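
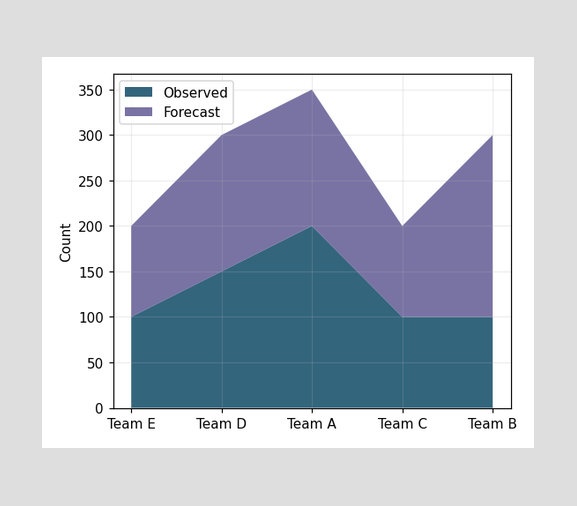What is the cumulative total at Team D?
300

The stacked total at Team D reaches 300.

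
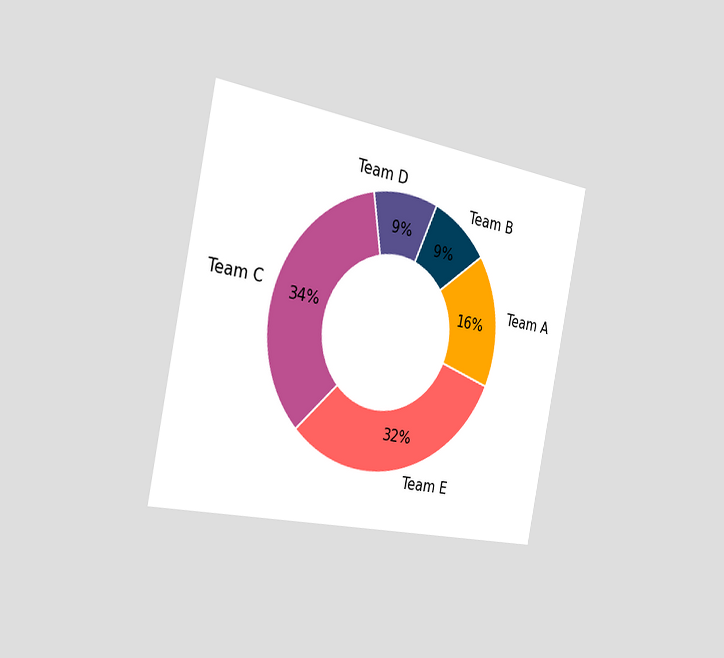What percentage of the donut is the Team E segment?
The chart is tilted about 11° clockwise and viewed slightly from the left. The Team E segment takes up 32% of the ring.

32%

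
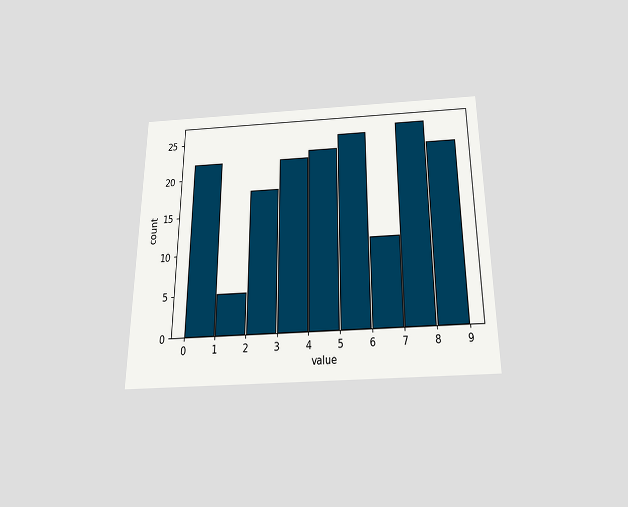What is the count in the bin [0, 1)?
22

The chart is viewed slightly from below. The [0, 1) bin has height 22.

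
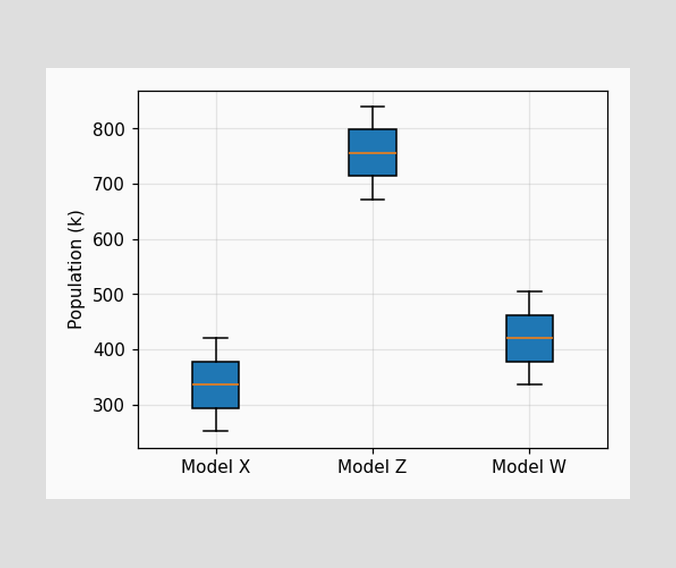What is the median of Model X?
The median line in the Model X box sits at 336k.

336k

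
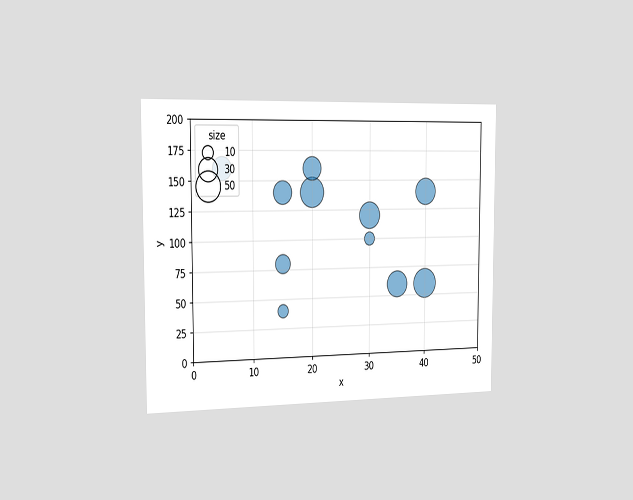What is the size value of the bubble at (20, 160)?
The chart is viewed slightly from the left. Matching the bubble at (20, 160) against the size legend gives 30.

30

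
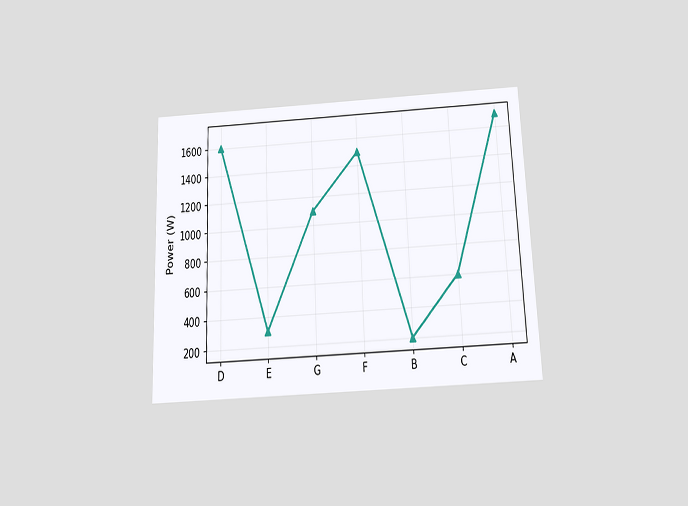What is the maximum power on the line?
1700W

The chart is tilted about 2° counter-clockwise and viewed slightly from below. The highest point is at A, and reading across to the y-axis gives 1700W.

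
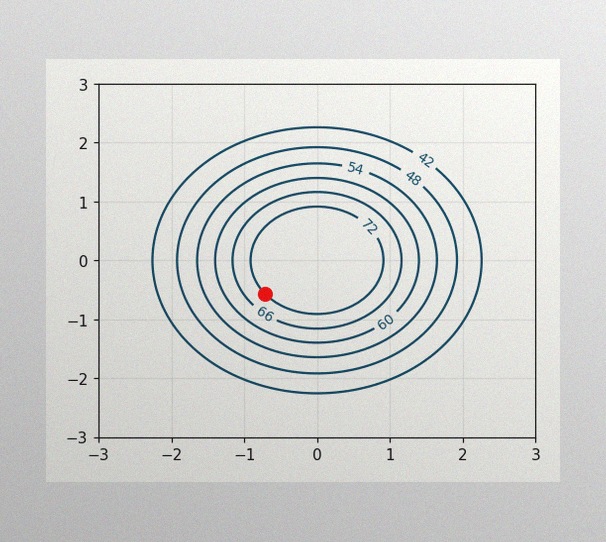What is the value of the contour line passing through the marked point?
The image has some photo noise and uneven lighting. The marked point sits on the contour labelled 72.

72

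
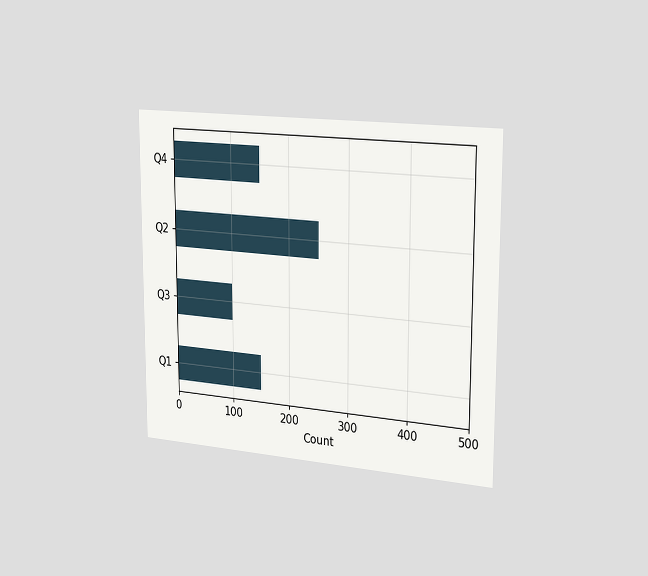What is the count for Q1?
150

The chart is viewed slightly from the right. Reading along the chart's x-axis, the Q1 bar reaches 150.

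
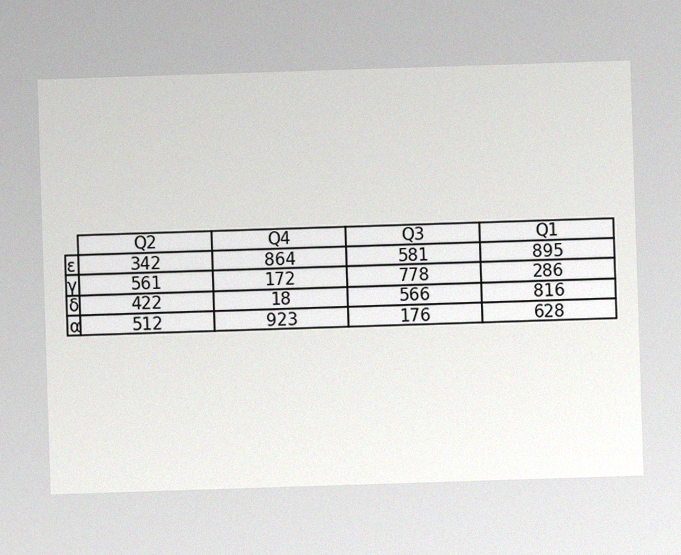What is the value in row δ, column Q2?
422

The image has some photo noise and uneven lighting. The (δ, Q2) cell reads 422.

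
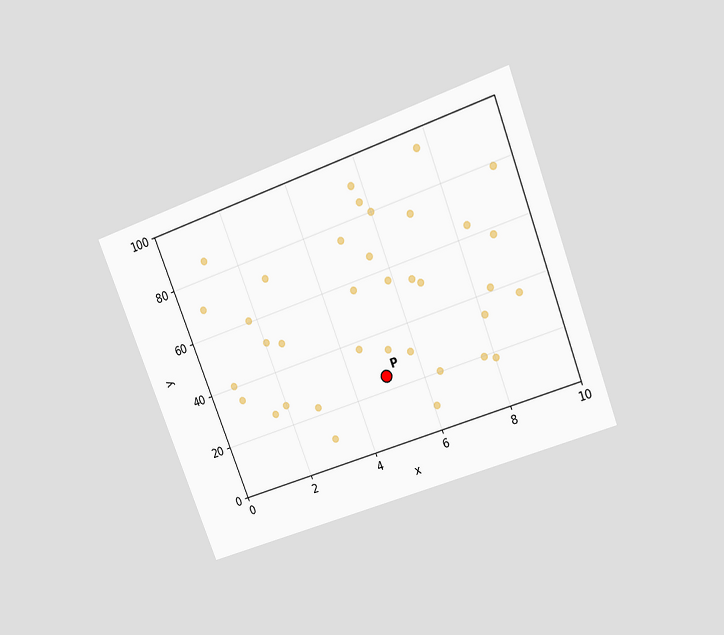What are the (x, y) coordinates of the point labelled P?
The chart is tilted about 21° counter-clockwise and viewed slightly from above. Following the gridlines from P to each axis, P sits at (5, 25).

(5, 25)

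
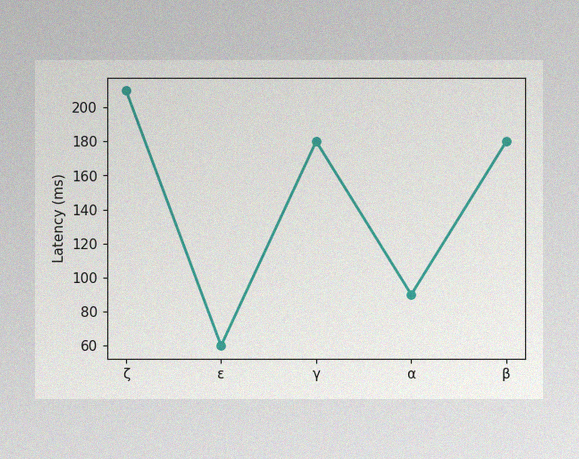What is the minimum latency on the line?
The image has some photo noise and uneven lighting. The lowest point is at ε, and reading across to the y-axis gives 60ms.

60ms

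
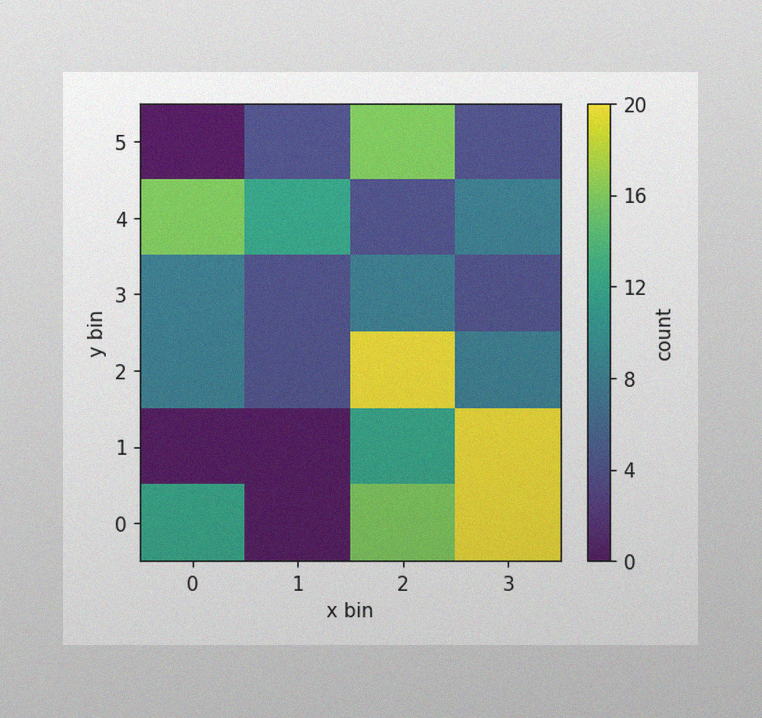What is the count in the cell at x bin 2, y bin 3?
8

The image has some photo noise and uneven lighting. Matching the cell (2, 3) against the colorbar gives 8.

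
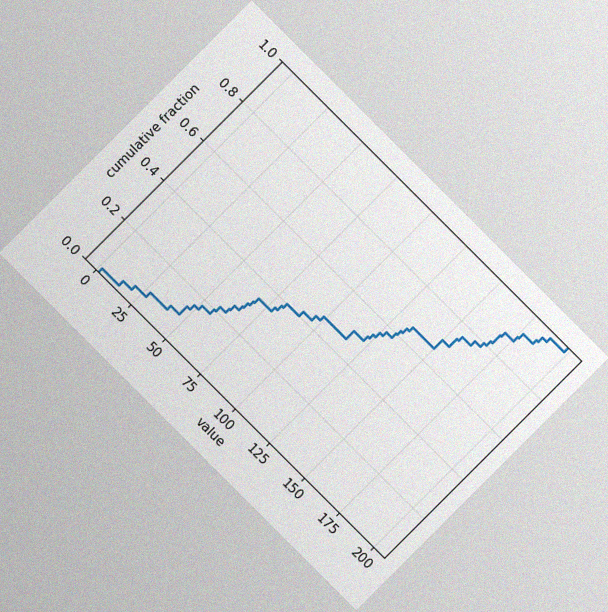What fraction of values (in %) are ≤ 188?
98%

The chart is tilted about 45° clockwise, with some photo noise. At x=188 the ECDF step is at 98%.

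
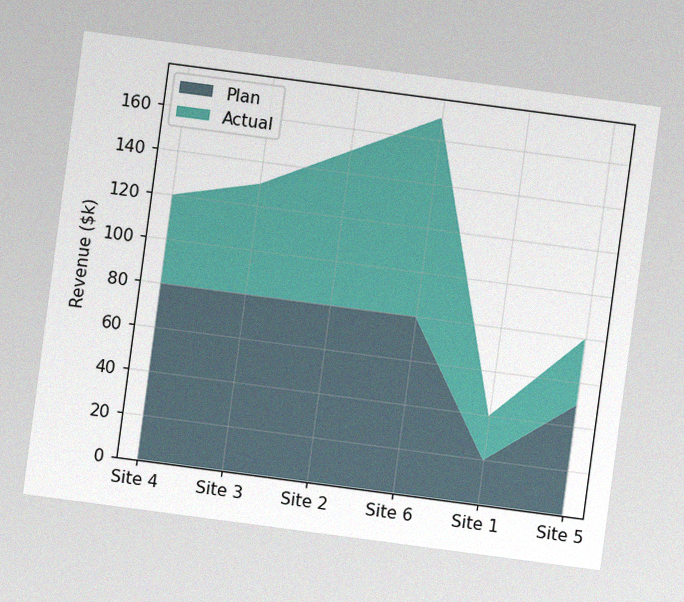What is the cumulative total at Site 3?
The chart is tilted about 8° clockwise, with some photo noise. The stacked total at Site 3 reaches $130k.

$130k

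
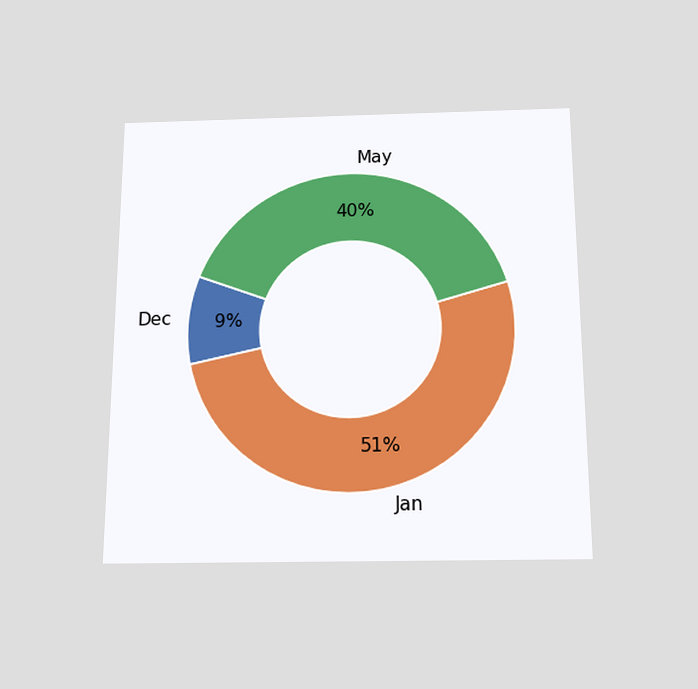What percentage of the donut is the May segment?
40%

The chart is viewed slightly from below. The May segment takes up 40% of the ring.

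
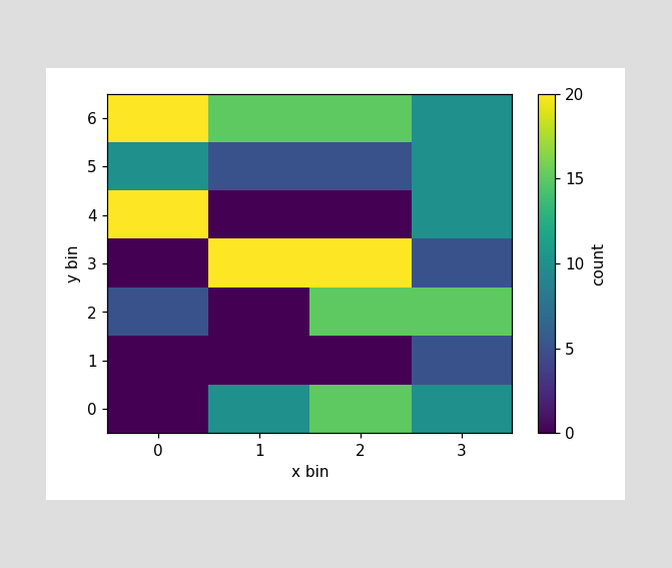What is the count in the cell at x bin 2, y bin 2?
15

Matching the cell (2, 2) against the colorbar gives 15.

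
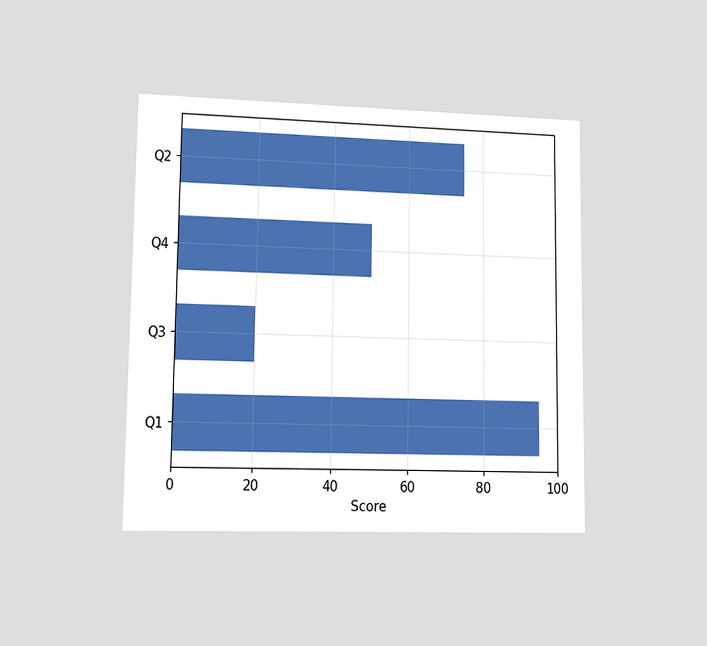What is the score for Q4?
50

The chart is viewed at a slight angle. Reading along the chart's x-axis, the Q4 bar reaches 50.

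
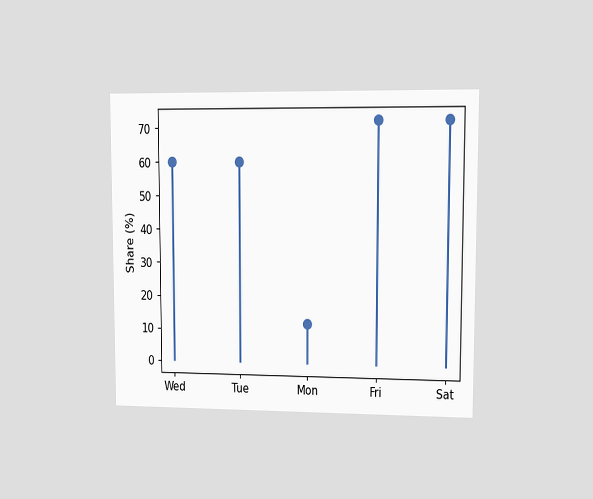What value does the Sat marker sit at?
The chart is viewed at a slight angle. The Sat marker sits at 72%.

72%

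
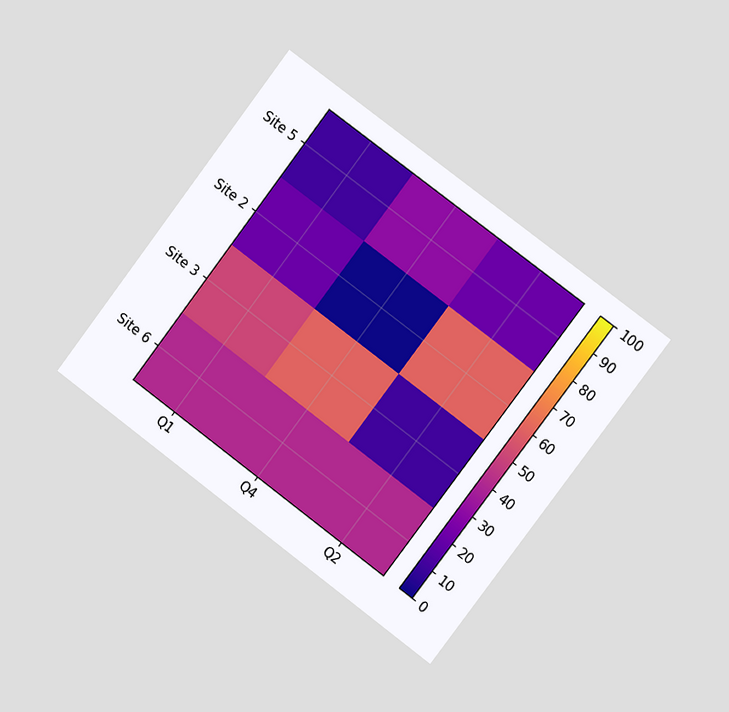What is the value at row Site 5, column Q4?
The chart is tilted about 37° clockwise and viewed slightly from the right. Matching cell (Site 5, Q4) against the colorbar gives 30.

30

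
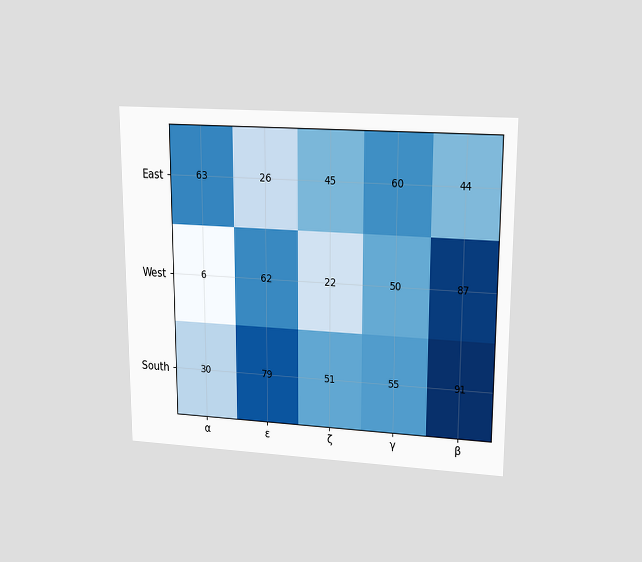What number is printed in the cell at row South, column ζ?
51

The chart is viewed at a slight angle. The (South, ζ) cell reads 51.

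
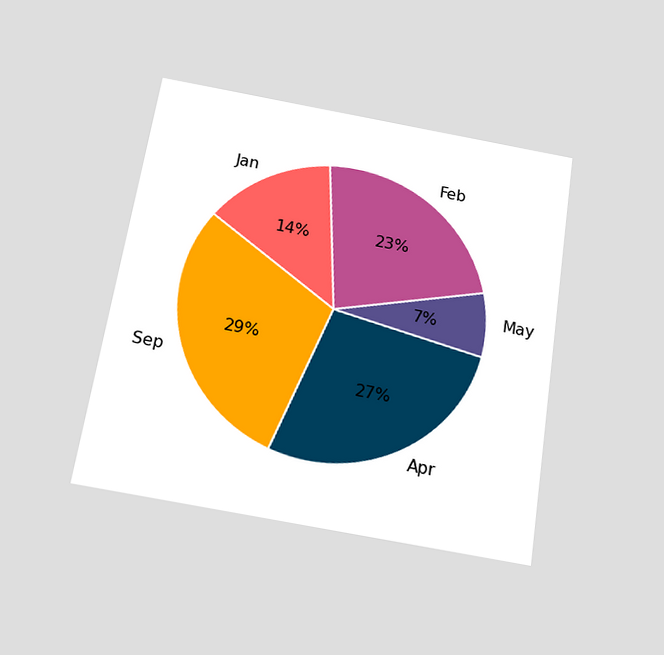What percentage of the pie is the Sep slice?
The chart is tilted about 9° clockwise and viewed slightly from below. The Sep slice takes up 29% of the pie.

29%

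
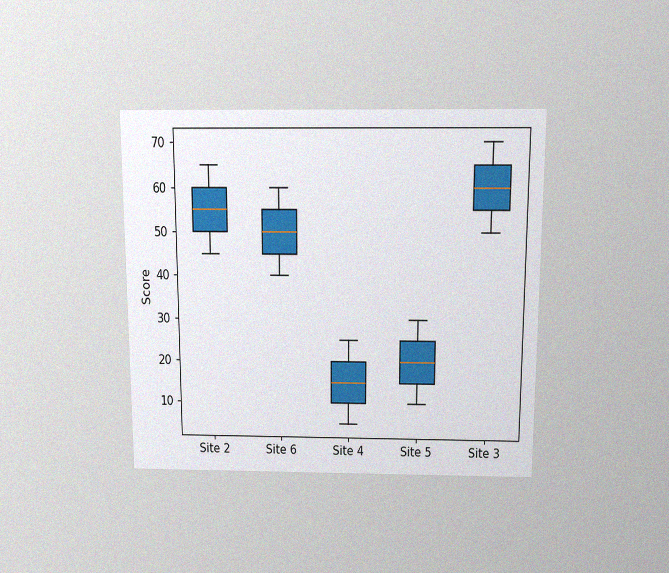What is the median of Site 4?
15

The chart is viewed slightly from above, with some photo noise. The median line in the Site 4 box sits at 15.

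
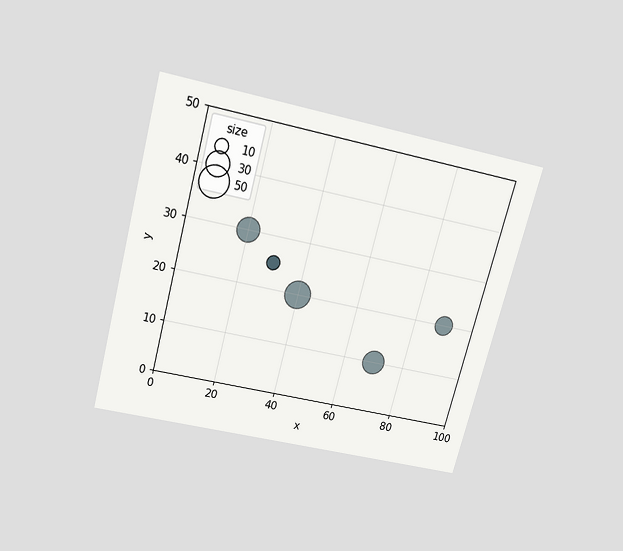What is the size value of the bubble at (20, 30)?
30

The chart is tilted about 15° clockwise and viewed slightly from above. Matching the bubble at (20, 30) against the size legend gives 30.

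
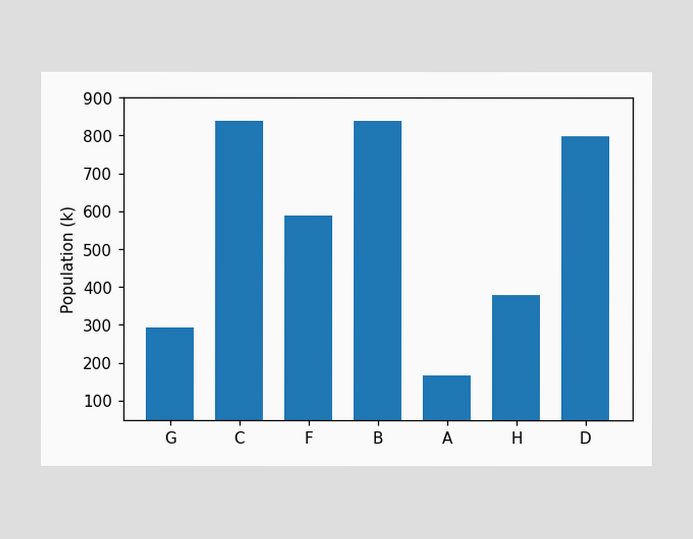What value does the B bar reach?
Reading along the chart's y-axis, the B bar reaches 840k.

840k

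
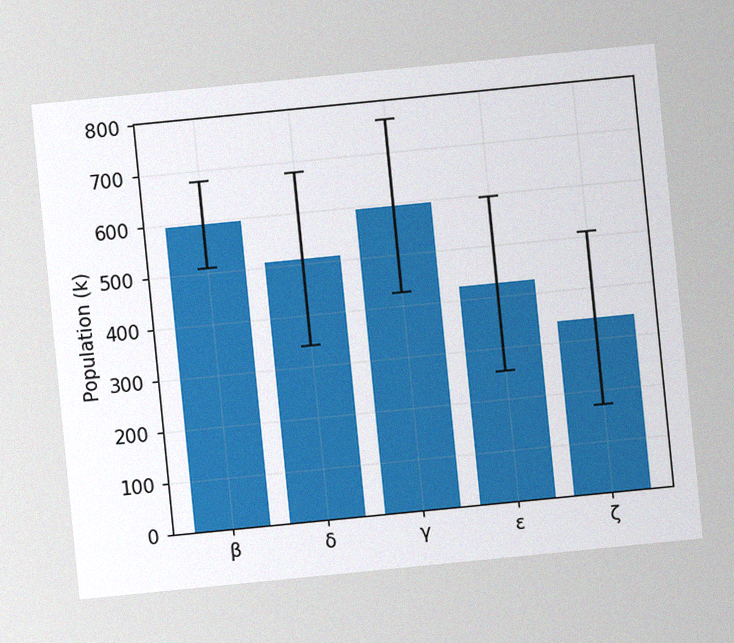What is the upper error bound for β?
680k

The chart is tilted about 6° counter-clockwise, with some photo noise. The β bar's upper whisker reaches 680k.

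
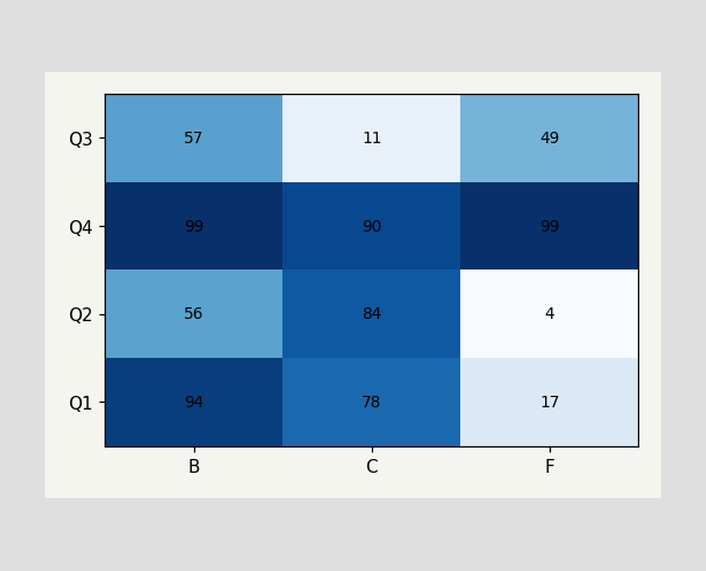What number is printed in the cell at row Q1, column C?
The (Q1, C) cell reads 78.

78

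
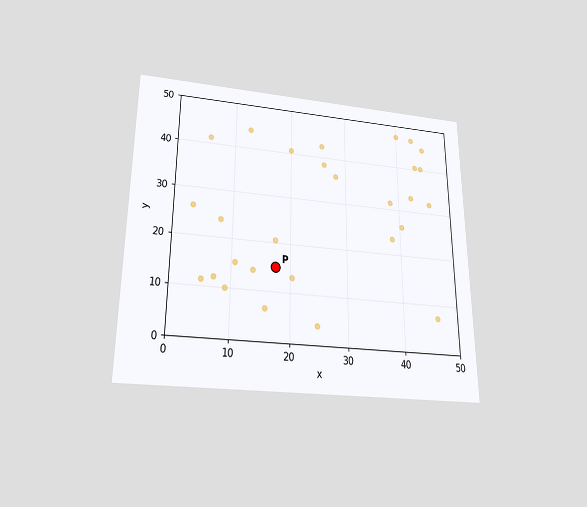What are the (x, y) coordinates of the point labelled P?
The chart is viewed slightly from below. Following the gridlines from P to each axis, P sits at (17.5, 15).

(17.5, 15)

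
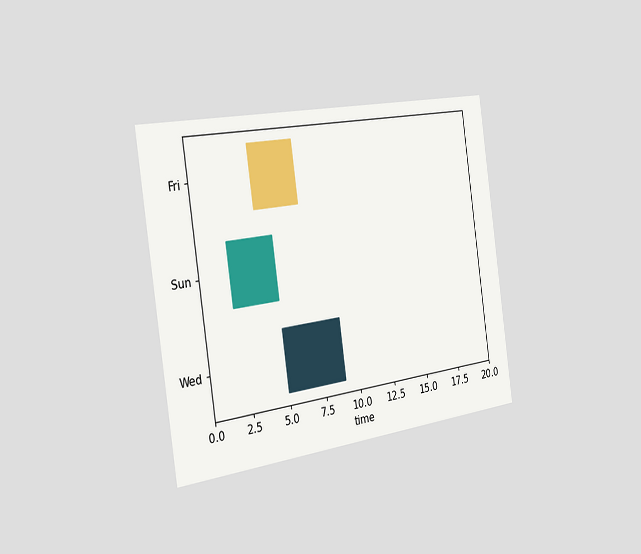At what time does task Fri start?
4

The chart is tilted about 8° counter-clockwise and viewed slightly from the left. The Fri bar begins at t=4.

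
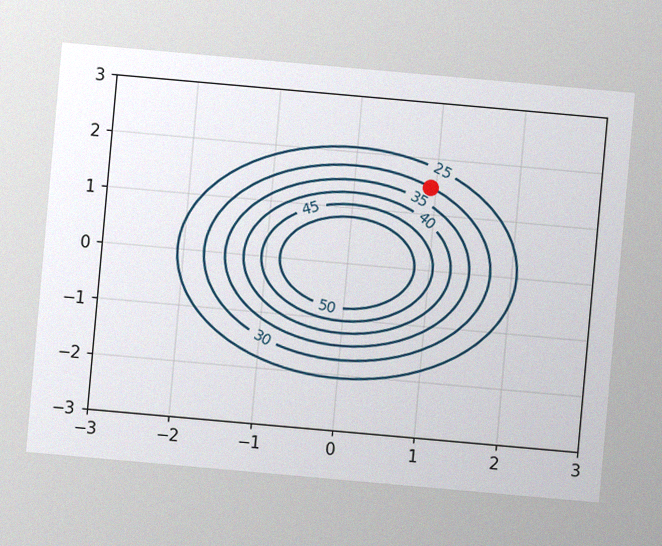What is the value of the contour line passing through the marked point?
The chart is tilted about 5° clockwise, with some photo noise. The marked point sits on the contour labelled 30.

30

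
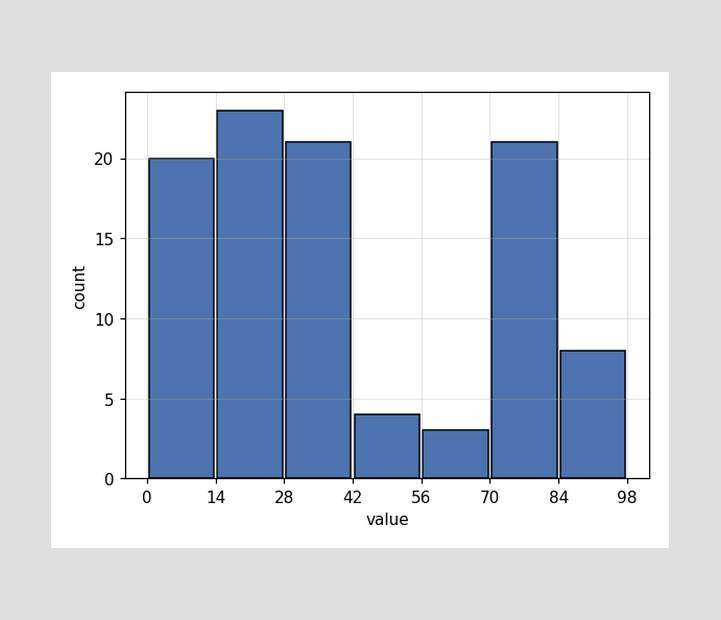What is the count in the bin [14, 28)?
23

The [14, 28) bin has height 23.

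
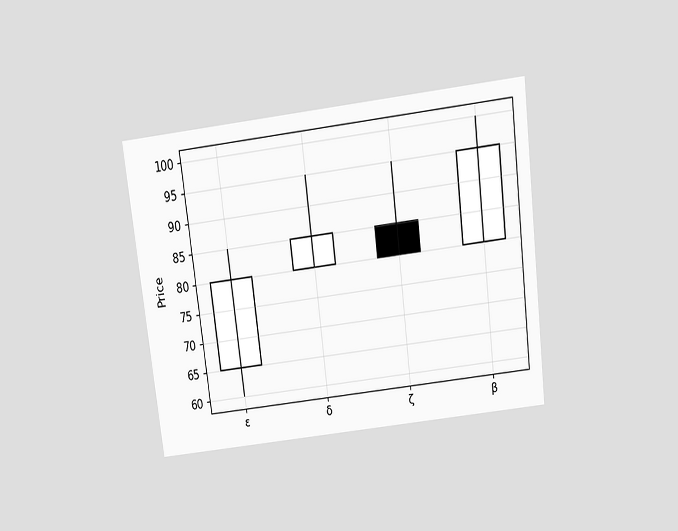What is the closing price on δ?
85

The chart is tilted about 7° counter-clockwise and viewed slightly from above. The δ candle closes at 85.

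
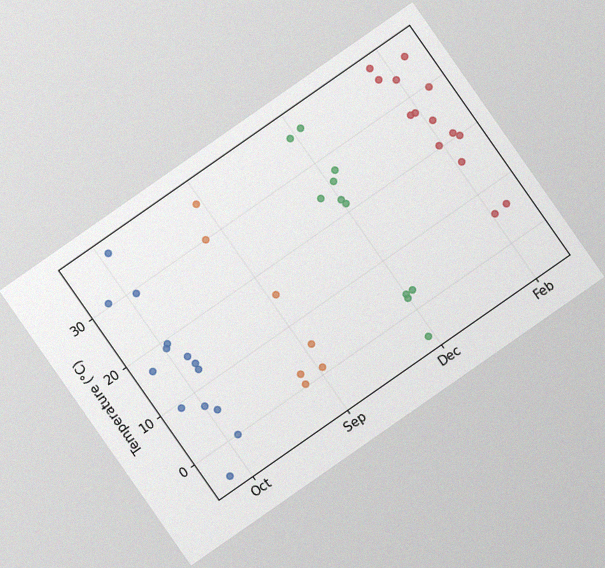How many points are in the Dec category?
11

The chart is tilted about 35° counter-clockwise, with some photo noise. Counting the markers in the Dec column gives 11.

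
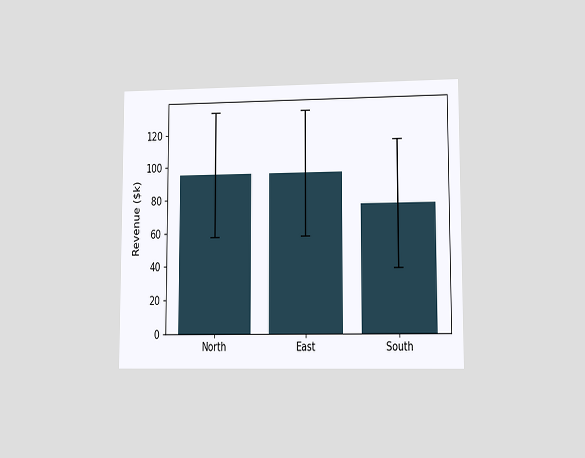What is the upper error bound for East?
The chart is viewed at a slight angle. The East bar's upper whisker reaches $133k.

$133k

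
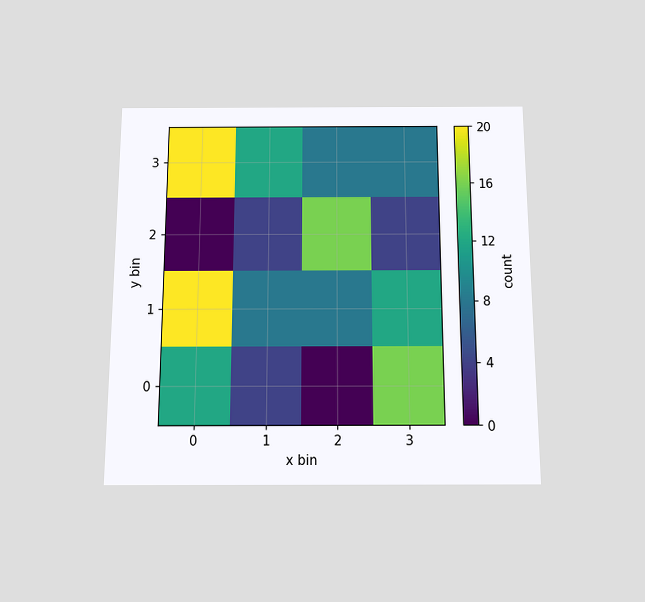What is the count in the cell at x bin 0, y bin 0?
12

The chart is viewed slightly from below. Matching the cell (0, 0) against the colorbar gives 12.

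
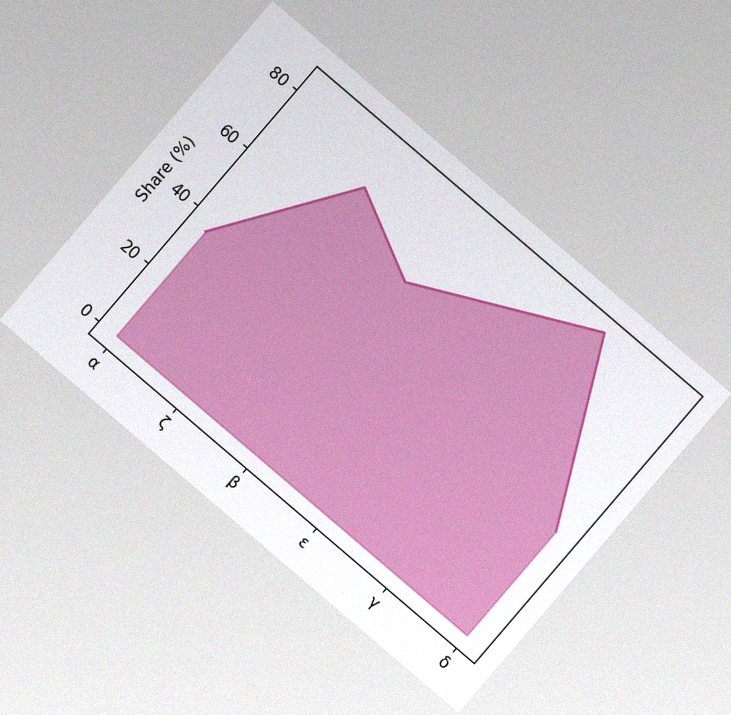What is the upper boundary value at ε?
72%

The chart is tilted about 41° clockwise, with some photo noise. At ε the upper boundary is at 72%.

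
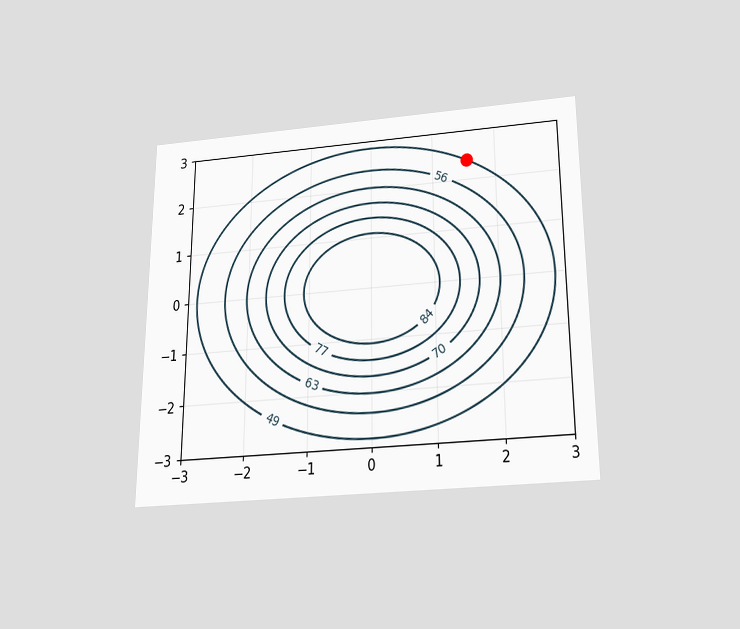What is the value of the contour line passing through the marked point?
The chart is viewed slightly from below. The marked point sits on the contour labelled 49.

49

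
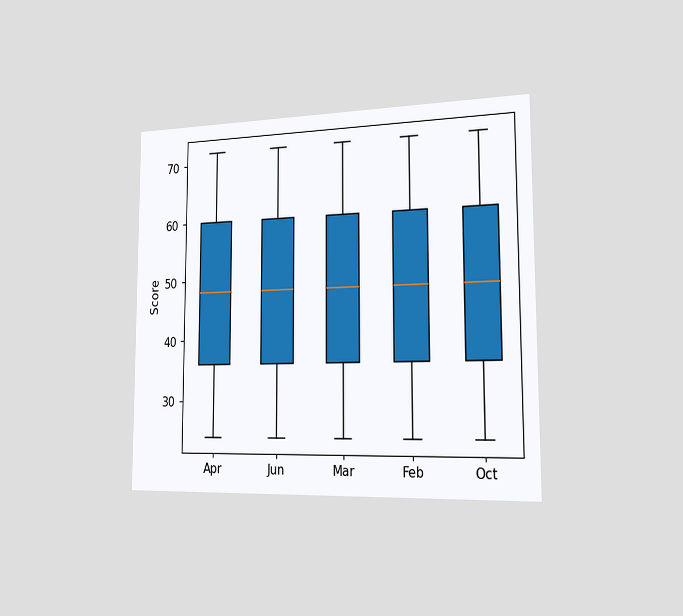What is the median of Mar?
48

The chart is viewed slightly from the right. The median line in the Mar box sits at 48.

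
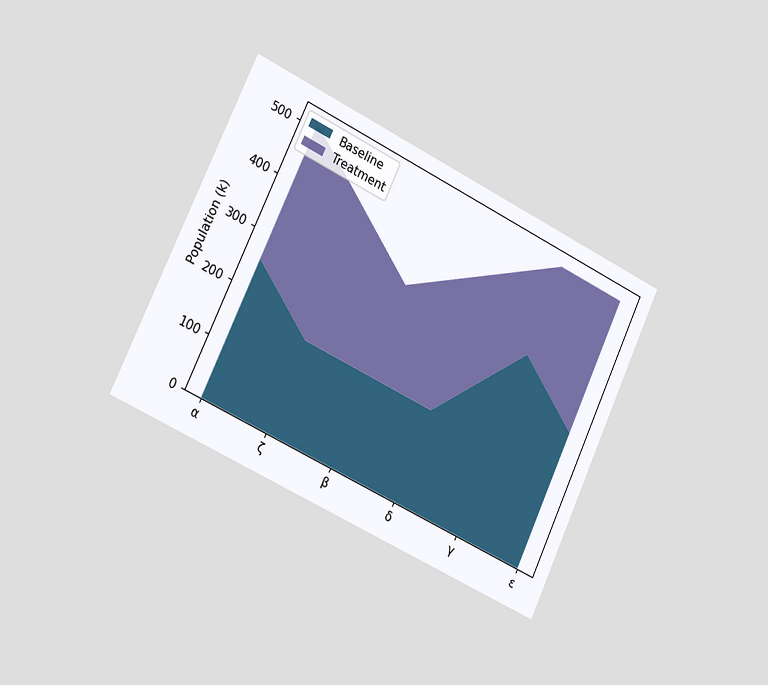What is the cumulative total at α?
510k

The chart is tilted about 25° clockwise and viewed slightly from the left. The stacked total at α reaches 510k.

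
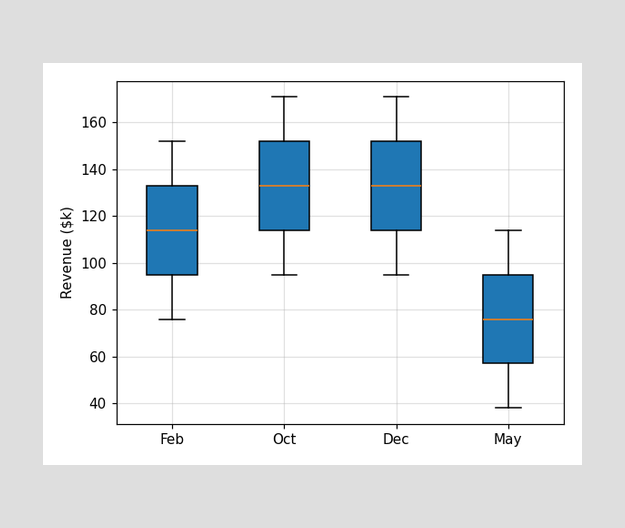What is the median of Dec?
The median line in the Dec box sits at $133k.

$133k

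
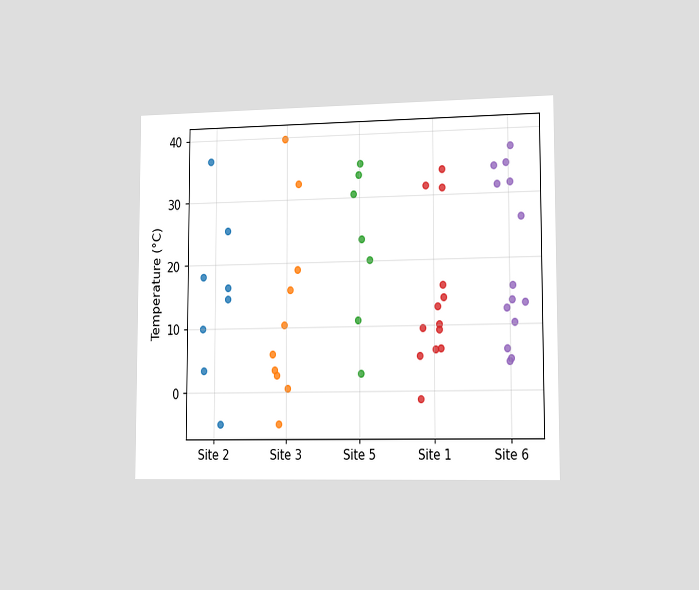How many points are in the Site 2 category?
8

The chart is viewed slightly from the right. Counting the markers in the Site 2 column gives 8.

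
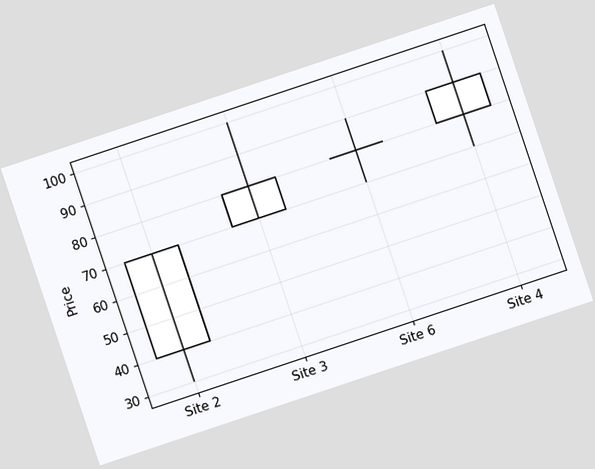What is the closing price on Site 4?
90

The chart is tilted about 18° counter-clockwise. The Site 4 candle closes at 90.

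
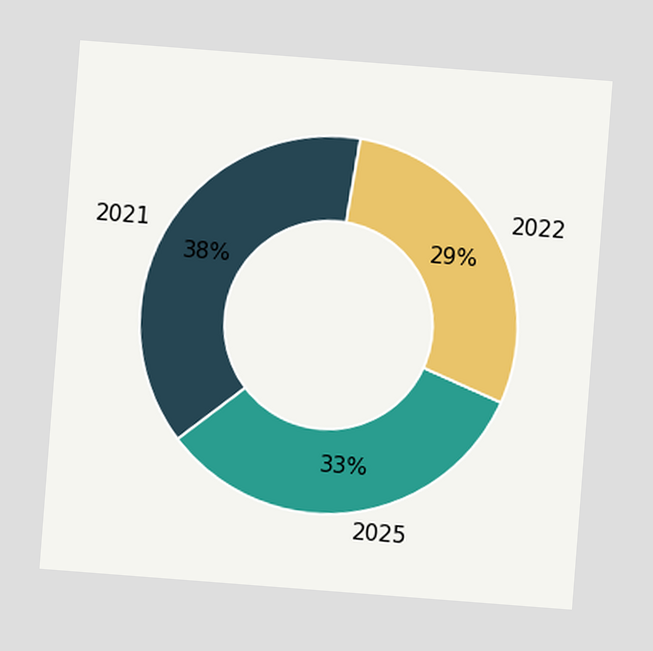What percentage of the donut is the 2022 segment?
The chart is tilted about 4° clockwise. The 2022 segment takes up 29% of the ring.

29%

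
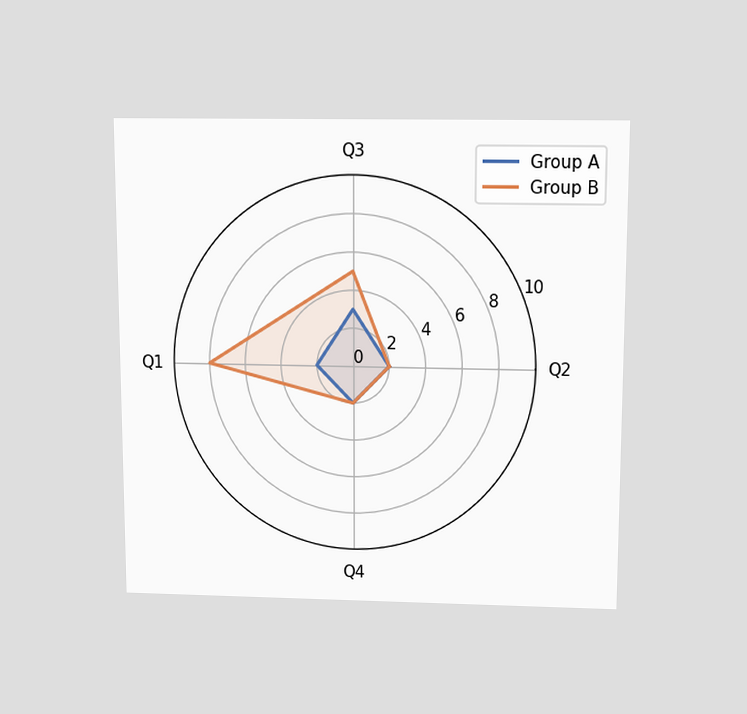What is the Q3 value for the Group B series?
The chart is viewed slightly from above. On the Q3 axis, Group B reaches 5.

5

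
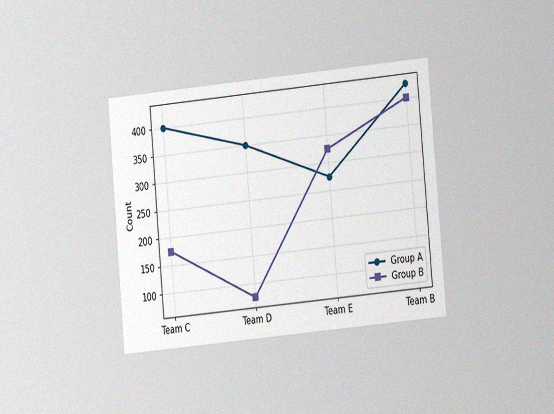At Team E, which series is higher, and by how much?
Group B, by 50

The chart is tilted about 5° counter-clockwise and viewed at a slight angle, with some photo noise. At Team E, Group B sits above the other line by 50.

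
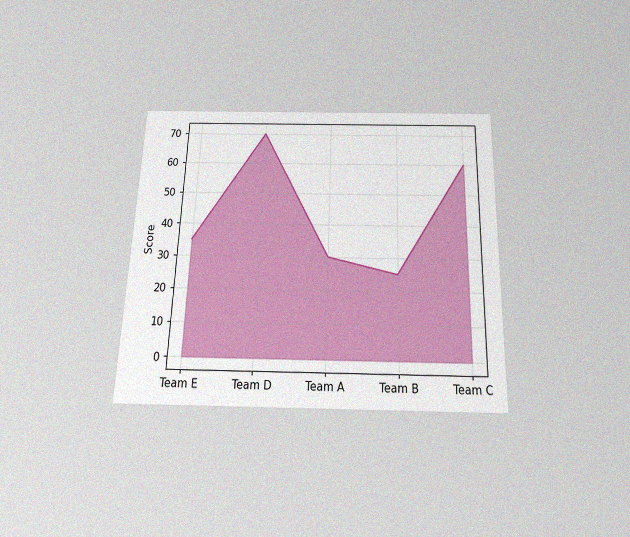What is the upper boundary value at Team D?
70

The chart is viewed slightly from below, with some photo noise. At Team D the upper boundary is at 70.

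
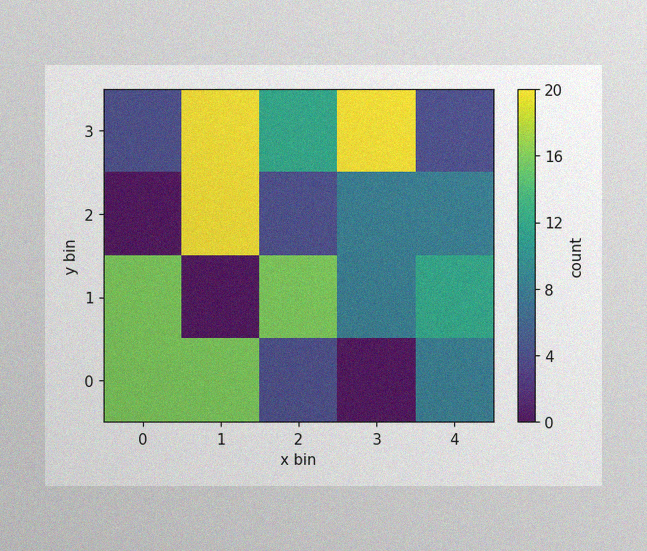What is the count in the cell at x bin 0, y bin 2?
0

The image has some photo noise and uneven lighting. Matching the cell (0, 2) against the colorbar gives 0.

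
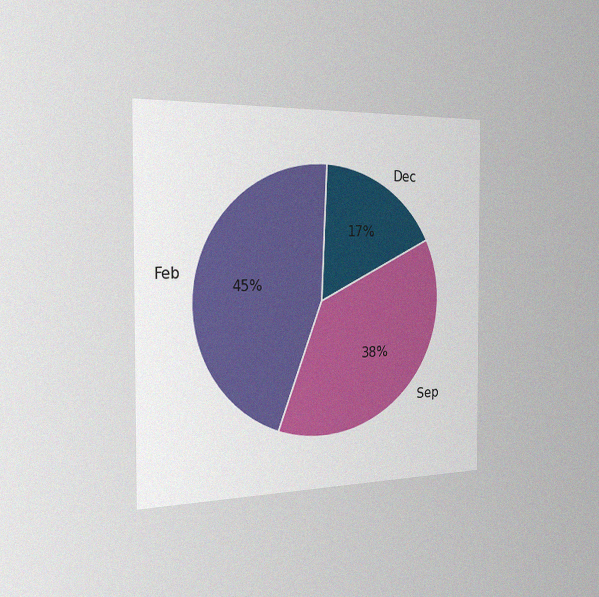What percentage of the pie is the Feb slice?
The chart is viewed slightly from the left, with some photo noise. The Feb slice takes up 45% of the pie.

45%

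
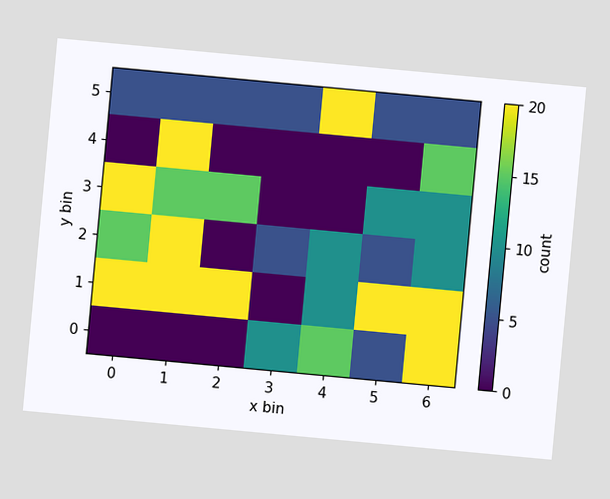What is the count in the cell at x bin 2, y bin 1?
The chart is tilted about 5° clockwise. Matching the cell (2, 1) against the colorbar gives 20.

20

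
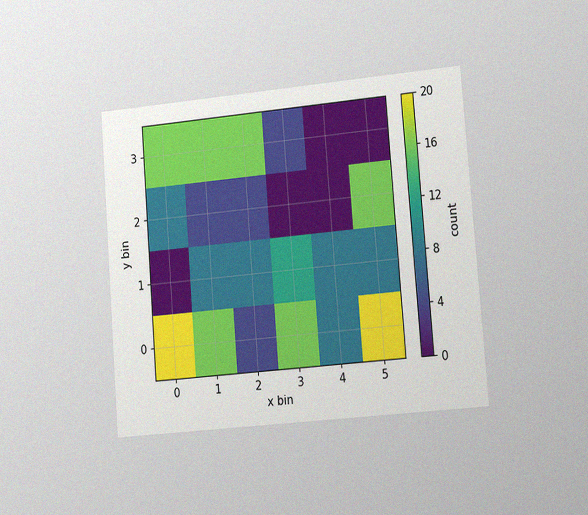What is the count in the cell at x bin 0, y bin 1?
0

The chart is tilted about 4° counter-clockwise and viewed slightly from the right, with some photo noise. Matching the cell (0, 1) against the colorbar gives 0.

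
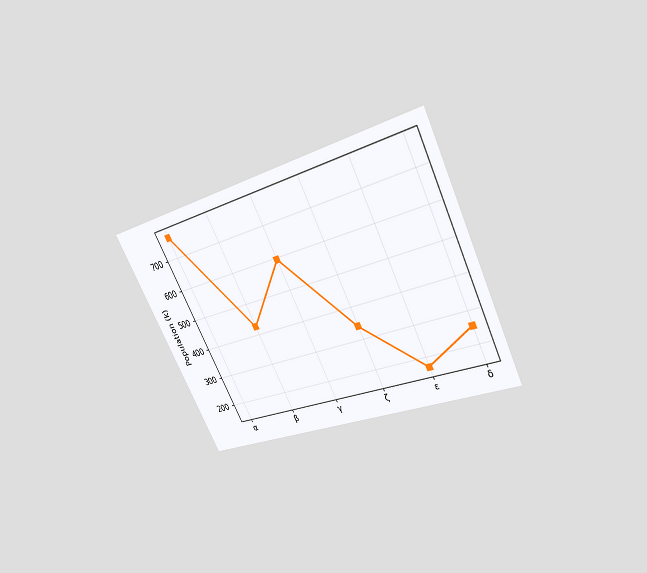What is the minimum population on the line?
The chart is tilted about 27° counter-clockwise and viewed slightly from above. The lowest point is at ε, and reading across to the y-axis gives 170k.

170k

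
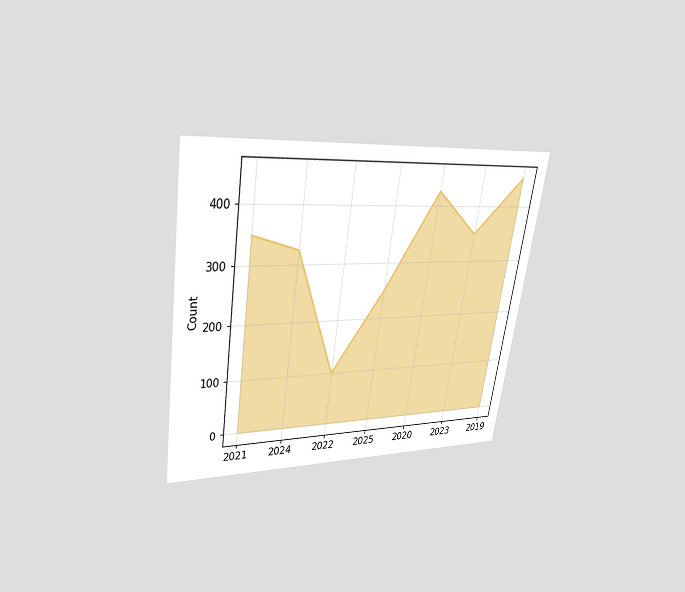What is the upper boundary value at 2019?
450

The chart is tilted about 9° clockwise and viewed slightly from above. At 2019 the upper boundary is at 450.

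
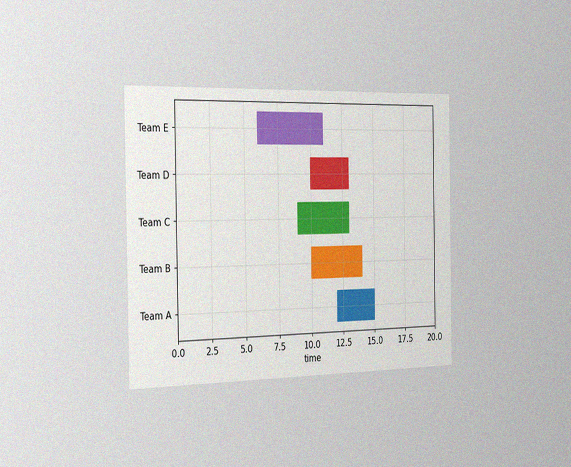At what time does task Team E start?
The chart is viewed slightly from the left, with some photo noise. The Team E bar begins at t=6.

6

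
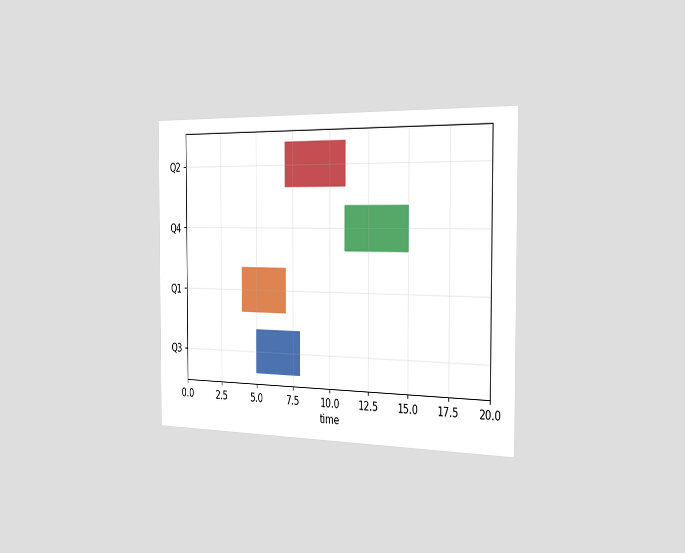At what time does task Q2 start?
The chart is viewed slightly from the right. The Q2 bar begins at t=7.

7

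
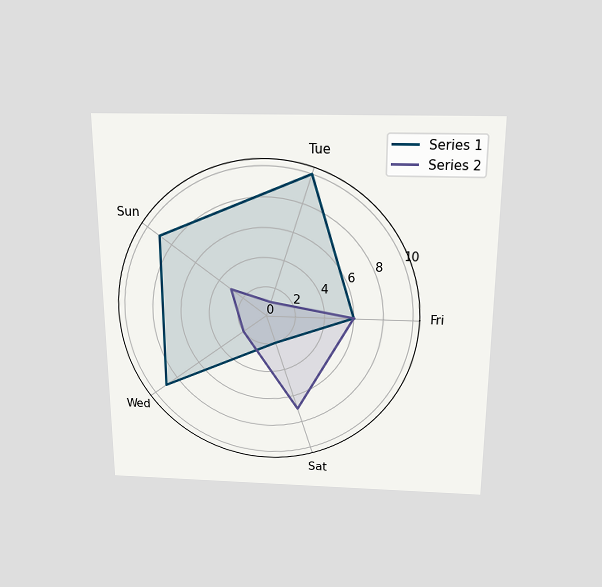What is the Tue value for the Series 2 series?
The chart is viewed slightly from above. On the Tue axis, Series 2 reaches 1.

1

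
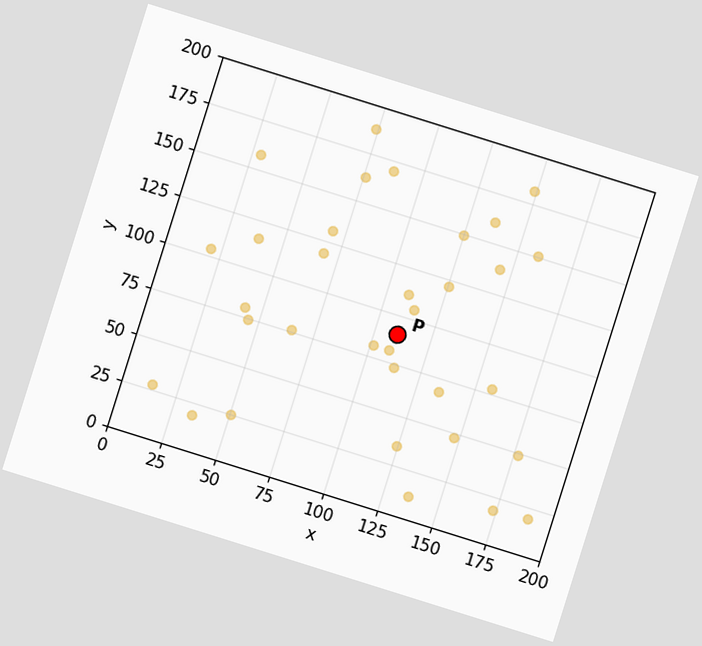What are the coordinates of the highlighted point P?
(110, 90)

The chart is tilted about 17° clockwise. Following the gridlines from P to each axis, P sits at (110, 90).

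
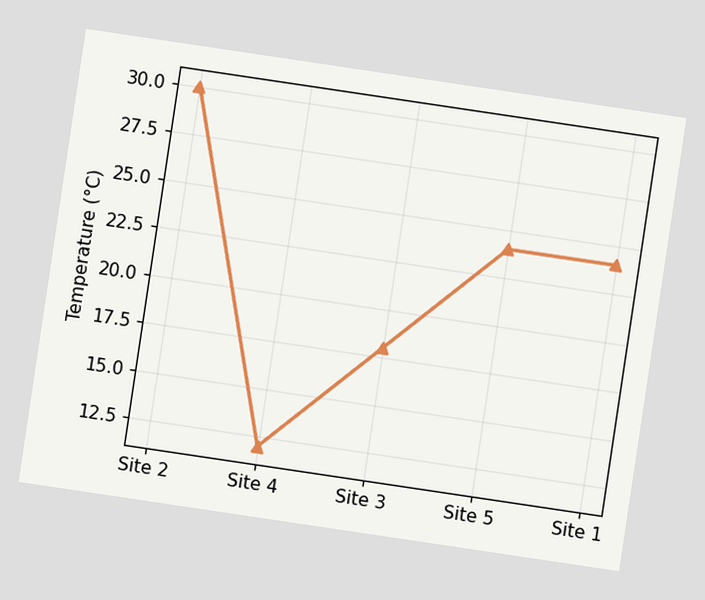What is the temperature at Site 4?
The chart is tilted about 8° clockwise. At Site 4, the line is at 12°C.

12°C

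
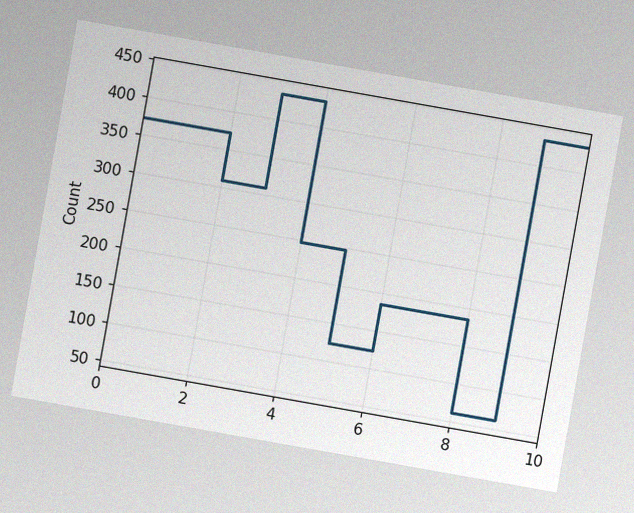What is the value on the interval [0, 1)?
The chart is tilted about 10° clockwise, with some photo noise. On [0, 1) the step sits at 372.

372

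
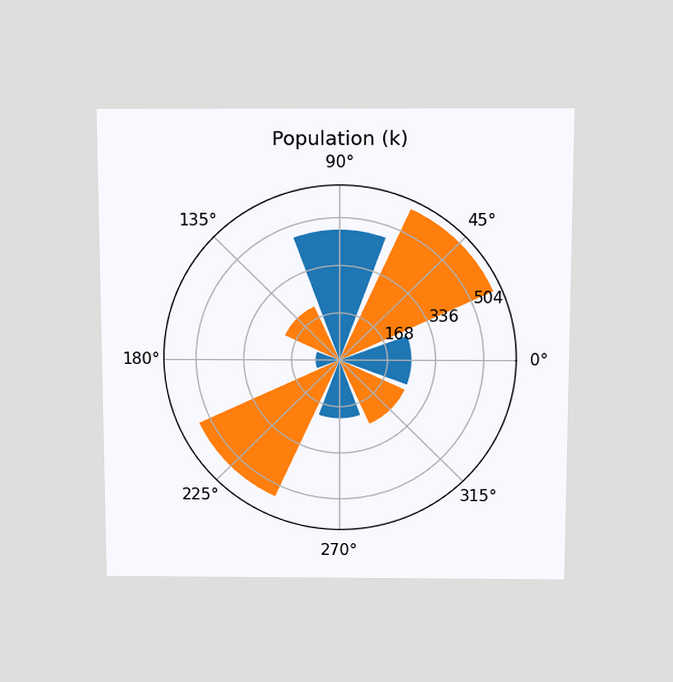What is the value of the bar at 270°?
210k

The chart is viewed slightly from above. The bar at 270° reaches 210k on the radial axis.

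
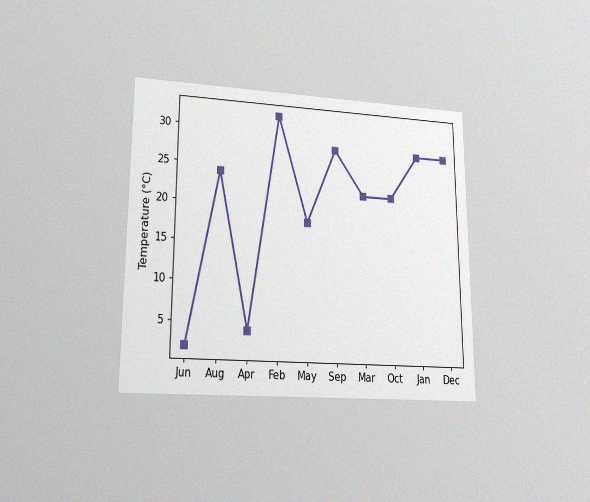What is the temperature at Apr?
The chart is viewed at a slight angle, with some photo noise. At Apr, the line is at 4°C.

4°C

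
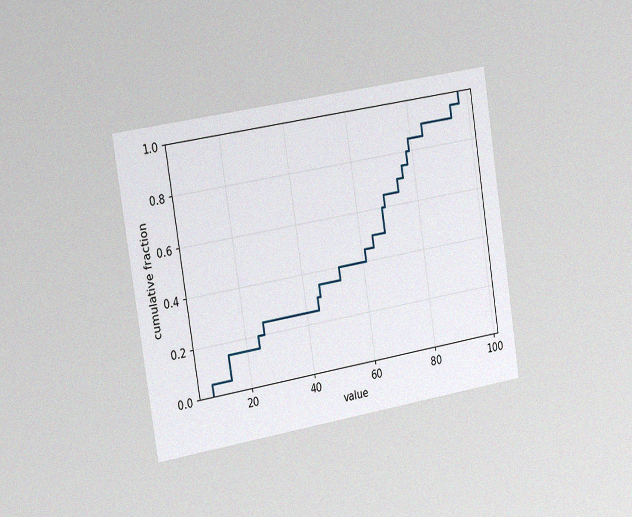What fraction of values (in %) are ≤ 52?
The chart is tilted about 9° counter-clockwise and viewed slightly from the left, with some photo noise. At x=52 the ECDF step is at 40%.

40%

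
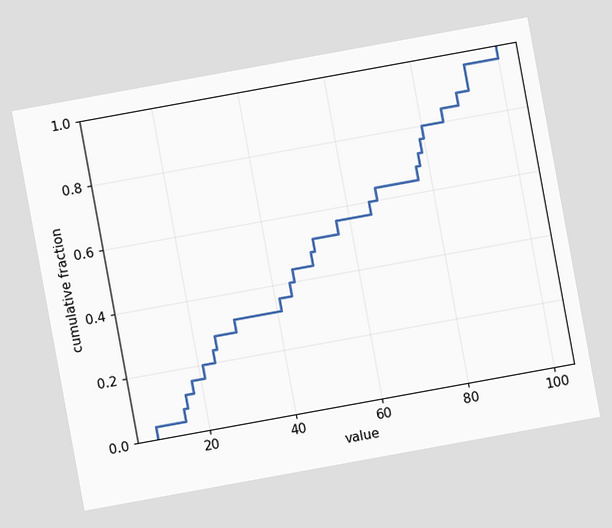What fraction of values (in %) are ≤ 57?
56%

The chart is tilted about 10° counter-clockwise. At x=57 the ECDF step is at 56%.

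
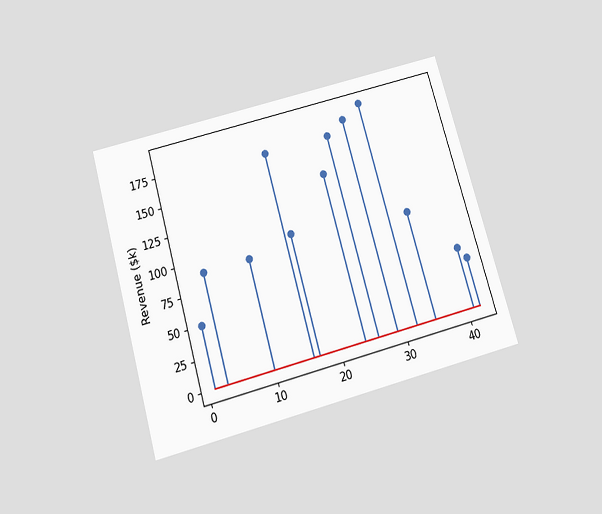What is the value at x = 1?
$50k

The chart is tilted about 16° counter-clockwise and viewed slightly from below. The stem at x=1 reaches $50k.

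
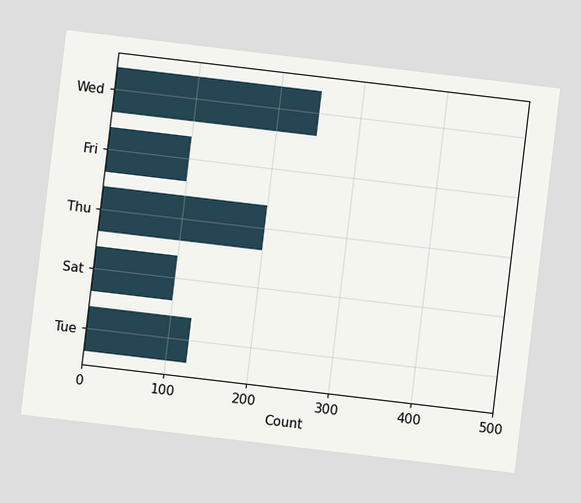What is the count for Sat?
100

The chart is tilted about 7° clockwise. Reading along the chart's x-axis, the Sat bar reaches 100.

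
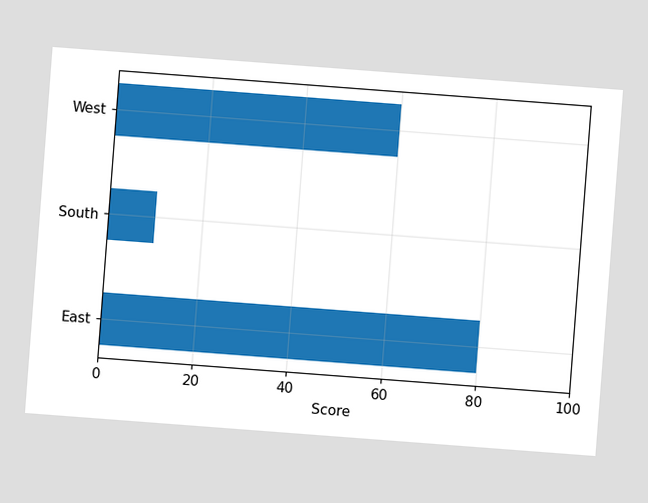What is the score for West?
The chart is tilted about 4° clockwise. Reading along the chart's x-axis, the West bar reaches 60.

60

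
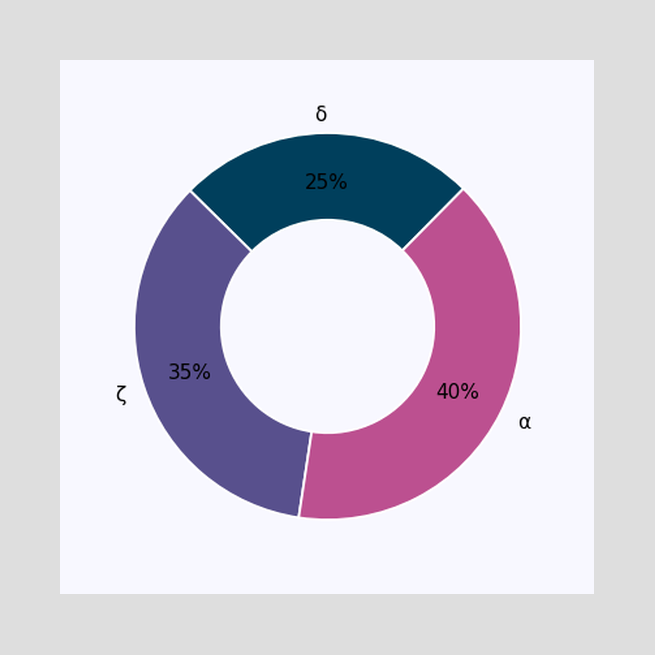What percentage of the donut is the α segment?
40%

The α segment takes up 40% of the ring.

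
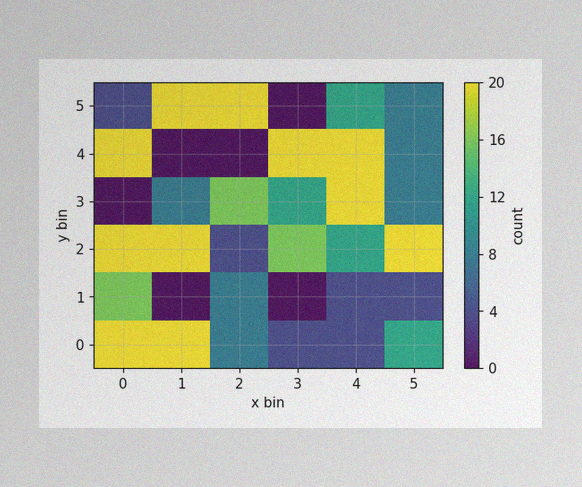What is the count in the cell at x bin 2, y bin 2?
4

The image has some photo noise and uneven lighting. Matching the cell (2, 2) against the colorbar gives 4.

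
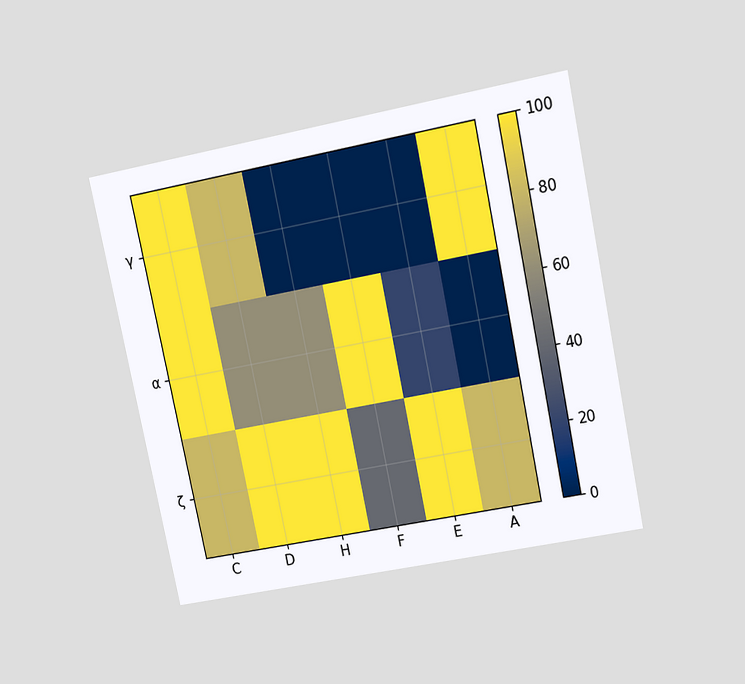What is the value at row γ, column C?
The chart is tilted about 12° counter-clockwise and viewed at a slight angle. Matching cell (γ, C) against the colorbar gives 100.

100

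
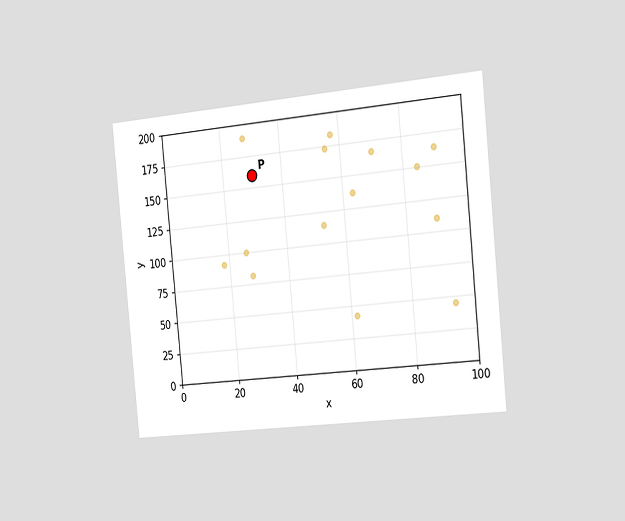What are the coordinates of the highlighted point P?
(30, 160)

The chart is tilted about 6° counter-clockwise and viewed slightly from the right. Following the gridlines from P to each axis, P sits at (30, 160).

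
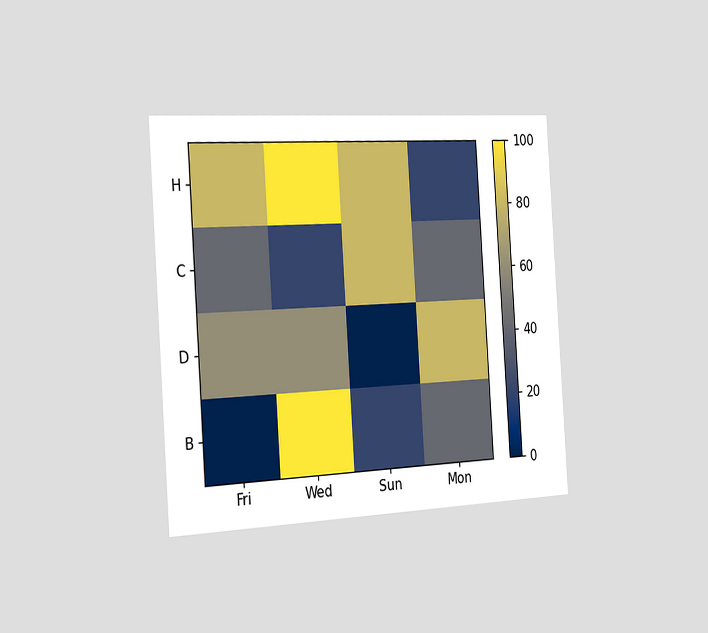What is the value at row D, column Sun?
The chart is tilted about 4° counter-clockwise and viewed slightly from the left. Matching cell (D, Sun) against the colorbar gives 0.

0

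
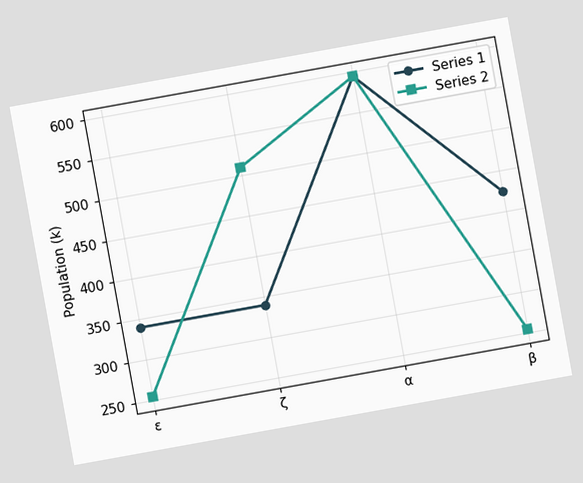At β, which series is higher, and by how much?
Series 1, by 170k

The chart is tilted about 10° counter-clockwise. At β, Series 1 sits above the other line by 170k.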